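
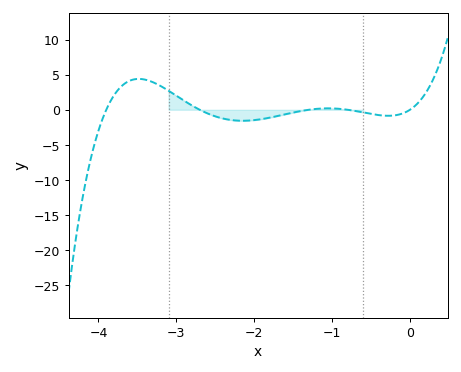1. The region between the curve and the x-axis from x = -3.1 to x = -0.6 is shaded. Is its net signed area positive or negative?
negative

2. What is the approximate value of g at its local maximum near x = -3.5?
4.5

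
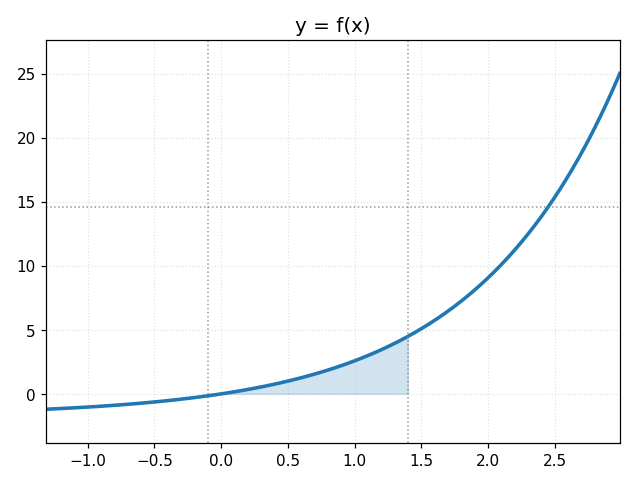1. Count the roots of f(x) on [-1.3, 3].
1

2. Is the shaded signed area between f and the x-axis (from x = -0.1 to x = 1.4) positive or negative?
positive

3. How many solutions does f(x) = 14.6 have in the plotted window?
1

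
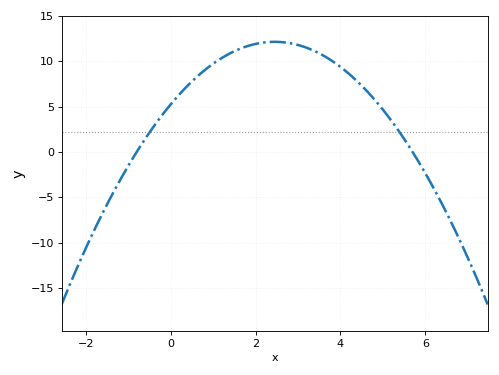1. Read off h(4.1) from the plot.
9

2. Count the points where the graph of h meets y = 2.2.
2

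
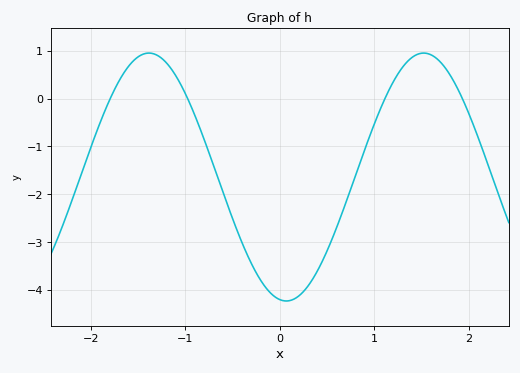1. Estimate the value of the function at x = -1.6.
0.675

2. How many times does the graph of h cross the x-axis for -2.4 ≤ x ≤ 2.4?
4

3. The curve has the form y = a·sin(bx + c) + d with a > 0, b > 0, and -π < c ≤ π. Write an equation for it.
y = 2.59sin(2.16x - 1.72) - 1.64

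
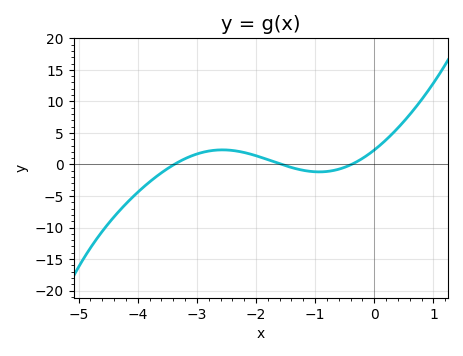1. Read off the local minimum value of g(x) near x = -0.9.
-1.17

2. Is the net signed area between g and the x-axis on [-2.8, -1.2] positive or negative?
positive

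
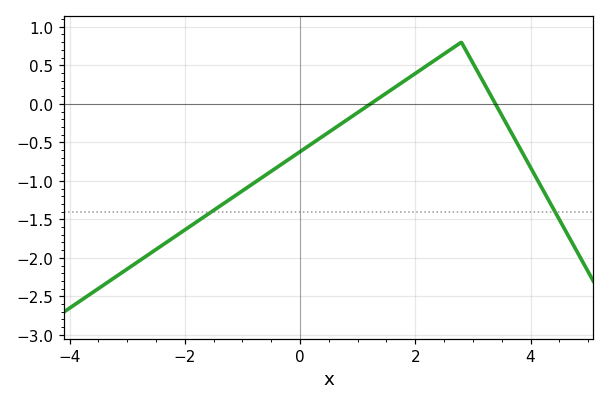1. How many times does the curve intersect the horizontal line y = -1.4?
2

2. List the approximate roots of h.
1.22, 3.39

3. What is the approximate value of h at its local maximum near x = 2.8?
0.799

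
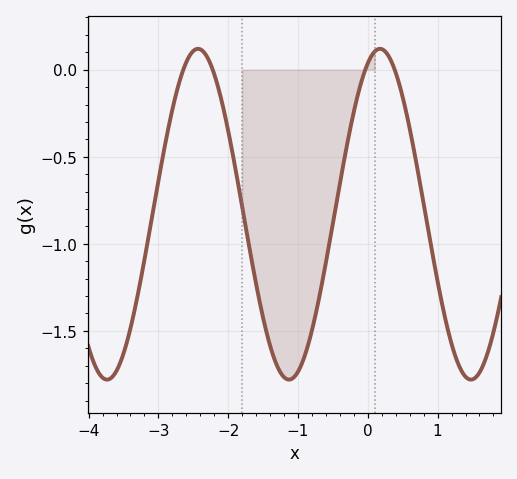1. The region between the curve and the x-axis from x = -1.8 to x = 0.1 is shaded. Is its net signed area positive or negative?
negative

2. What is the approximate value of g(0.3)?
0.077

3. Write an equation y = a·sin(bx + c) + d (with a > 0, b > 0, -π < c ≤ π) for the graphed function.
y = 0.95sin(2.41x + 1.15) - 0.83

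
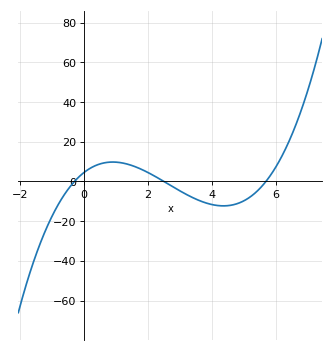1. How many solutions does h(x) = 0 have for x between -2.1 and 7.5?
3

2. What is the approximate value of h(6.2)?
12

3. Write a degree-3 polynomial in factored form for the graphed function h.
y = 1.06(x + 0.3)(x - 2.5)(x - 5.7)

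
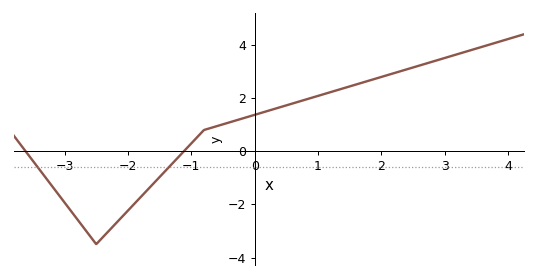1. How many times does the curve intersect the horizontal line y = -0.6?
2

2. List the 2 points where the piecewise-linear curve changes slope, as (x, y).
(-2.5, -3.5); (-0.8, 0.8)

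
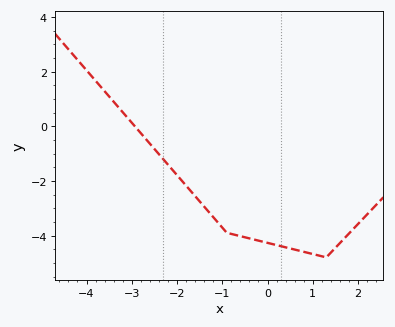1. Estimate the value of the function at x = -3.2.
0.515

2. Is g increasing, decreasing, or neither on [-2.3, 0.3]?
decreasing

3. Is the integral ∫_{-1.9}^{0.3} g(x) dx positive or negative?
negative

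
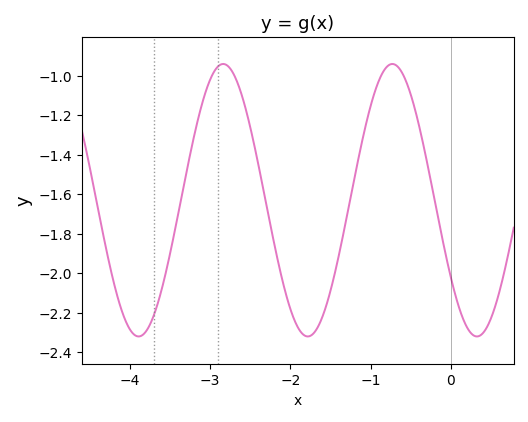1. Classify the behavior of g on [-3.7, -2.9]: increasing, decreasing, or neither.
increasing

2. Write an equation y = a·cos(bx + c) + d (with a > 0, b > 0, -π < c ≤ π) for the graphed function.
y = 0.69cos(2.98x + 2.17) - 1.63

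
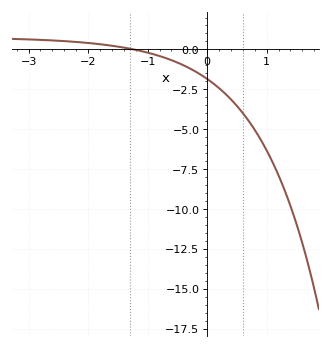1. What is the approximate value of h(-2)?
0.408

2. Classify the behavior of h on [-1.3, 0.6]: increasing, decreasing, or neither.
decreasing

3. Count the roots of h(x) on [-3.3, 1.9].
1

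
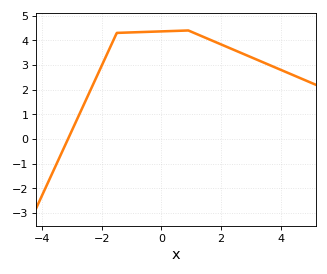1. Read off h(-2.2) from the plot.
2.5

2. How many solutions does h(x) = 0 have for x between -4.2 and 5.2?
1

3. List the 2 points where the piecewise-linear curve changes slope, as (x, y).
(-1.5, 4.3); (0.9, 4.4)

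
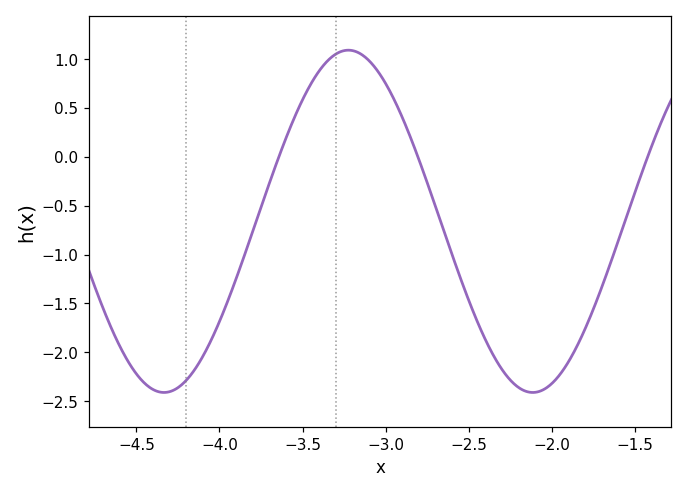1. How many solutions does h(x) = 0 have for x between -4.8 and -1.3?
3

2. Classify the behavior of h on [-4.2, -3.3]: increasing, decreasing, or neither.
increasing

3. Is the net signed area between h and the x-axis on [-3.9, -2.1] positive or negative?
negative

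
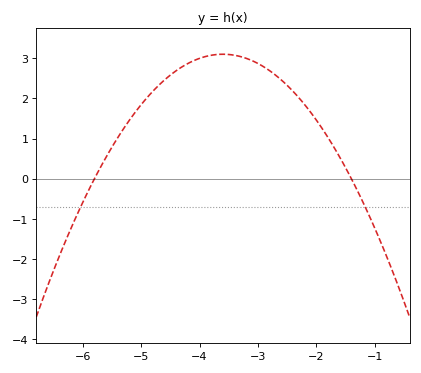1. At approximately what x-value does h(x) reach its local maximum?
-3.6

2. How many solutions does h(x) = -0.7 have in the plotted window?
2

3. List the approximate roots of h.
-5.8, -1.4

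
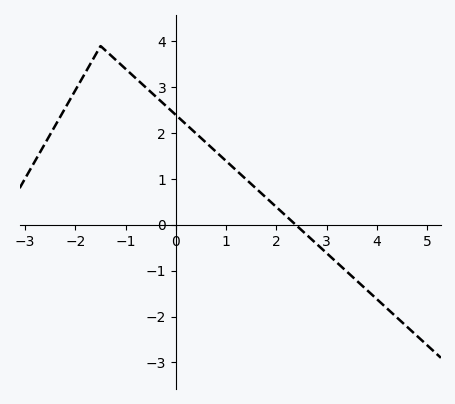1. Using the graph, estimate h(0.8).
1.6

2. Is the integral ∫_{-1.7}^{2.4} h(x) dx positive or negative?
positive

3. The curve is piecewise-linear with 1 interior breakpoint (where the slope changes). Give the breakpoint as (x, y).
(-1.5, 3.9)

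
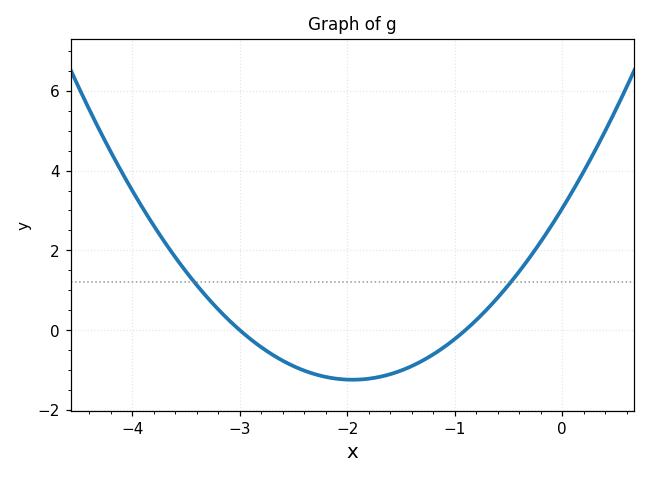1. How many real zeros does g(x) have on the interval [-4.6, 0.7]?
2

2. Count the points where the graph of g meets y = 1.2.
2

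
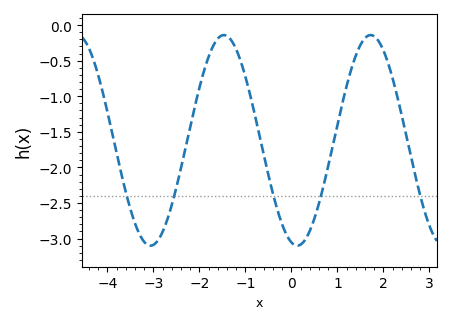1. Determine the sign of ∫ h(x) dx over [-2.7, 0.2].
negative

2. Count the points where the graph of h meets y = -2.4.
5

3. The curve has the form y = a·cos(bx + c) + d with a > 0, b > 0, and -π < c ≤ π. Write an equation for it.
y = 1.48cos(1.97x + 2.89) - 1.62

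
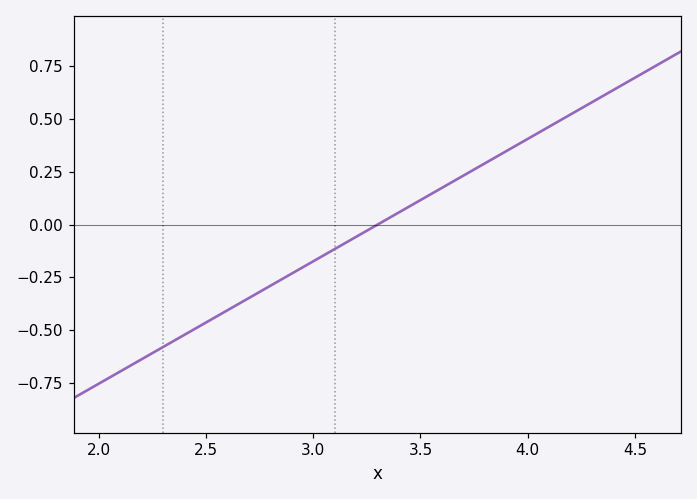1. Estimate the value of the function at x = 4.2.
0.522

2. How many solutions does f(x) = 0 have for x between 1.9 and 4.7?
1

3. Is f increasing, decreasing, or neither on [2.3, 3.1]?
increasing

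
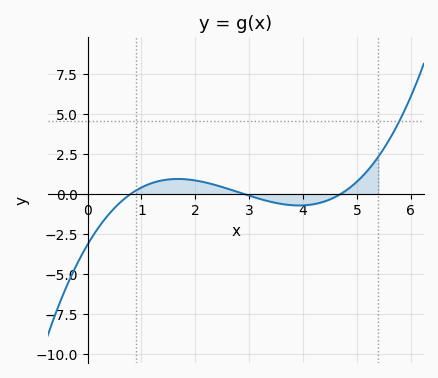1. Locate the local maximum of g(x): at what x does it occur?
1.7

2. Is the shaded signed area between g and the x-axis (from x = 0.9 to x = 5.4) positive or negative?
positive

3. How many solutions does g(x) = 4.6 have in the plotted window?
1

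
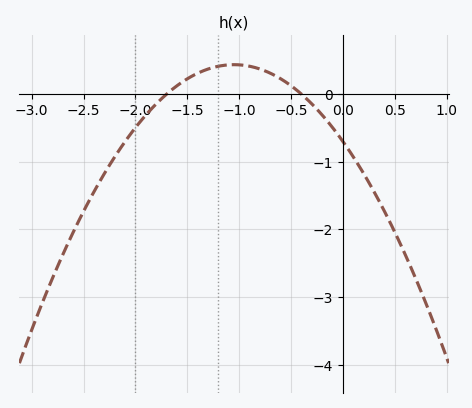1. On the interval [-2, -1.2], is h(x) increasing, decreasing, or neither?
increasing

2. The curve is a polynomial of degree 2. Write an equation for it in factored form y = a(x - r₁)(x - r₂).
y = -1.03(x + 1.7)(x + 0.4)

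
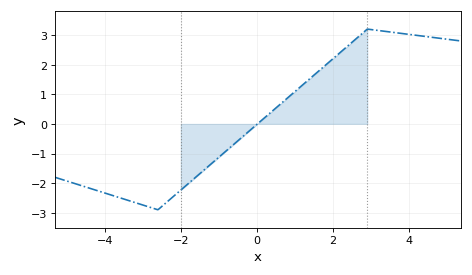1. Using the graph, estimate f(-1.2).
-1.35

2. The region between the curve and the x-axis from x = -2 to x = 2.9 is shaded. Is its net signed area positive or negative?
positive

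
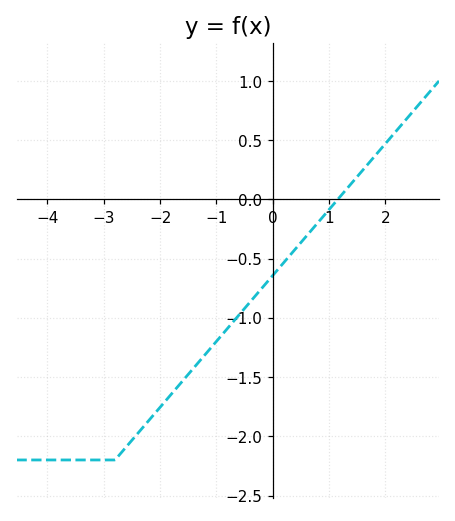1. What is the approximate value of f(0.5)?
-0.35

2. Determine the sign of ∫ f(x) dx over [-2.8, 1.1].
negative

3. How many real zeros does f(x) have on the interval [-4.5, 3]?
1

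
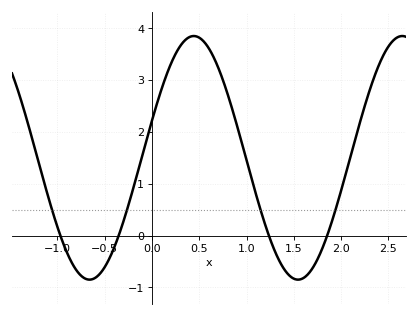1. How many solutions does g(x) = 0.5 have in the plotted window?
4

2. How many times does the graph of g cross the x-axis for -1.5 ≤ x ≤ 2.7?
4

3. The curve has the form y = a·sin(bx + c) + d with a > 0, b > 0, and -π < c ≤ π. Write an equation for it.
y = 2.35sin(2.85x + 0.31) + 1.5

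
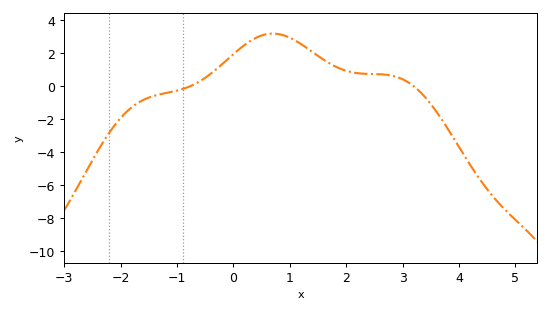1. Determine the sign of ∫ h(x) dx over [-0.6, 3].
positive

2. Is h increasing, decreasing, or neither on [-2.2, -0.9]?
increasing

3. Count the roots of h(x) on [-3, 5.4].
2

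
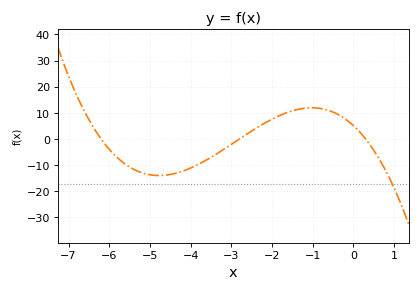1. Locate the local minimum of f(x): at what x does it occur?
-4.78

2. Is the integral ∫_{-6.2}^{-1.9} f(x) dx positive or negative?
negative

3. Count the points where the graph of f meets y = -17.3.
1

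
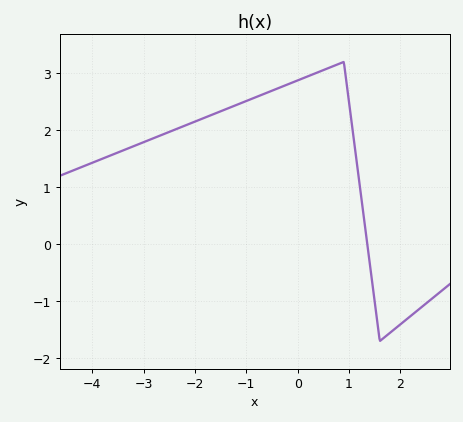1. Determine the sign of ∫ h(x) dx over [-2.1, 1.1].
positive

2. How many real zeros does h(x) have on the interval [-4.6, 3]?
1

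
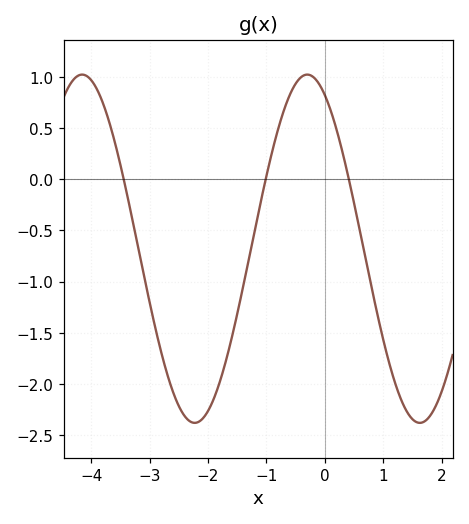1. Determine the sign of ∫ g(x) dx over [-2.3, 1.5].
negative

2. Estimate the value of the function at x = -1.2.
-0.504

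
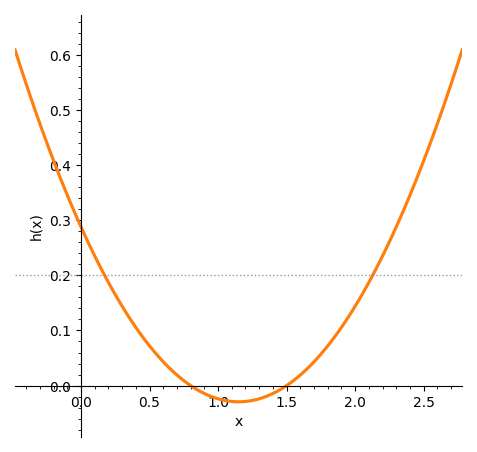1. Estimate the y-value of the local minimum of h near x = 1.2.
-0.03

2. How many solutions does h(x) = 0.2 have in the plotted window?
2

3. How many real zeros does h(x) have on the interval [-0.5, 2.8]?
2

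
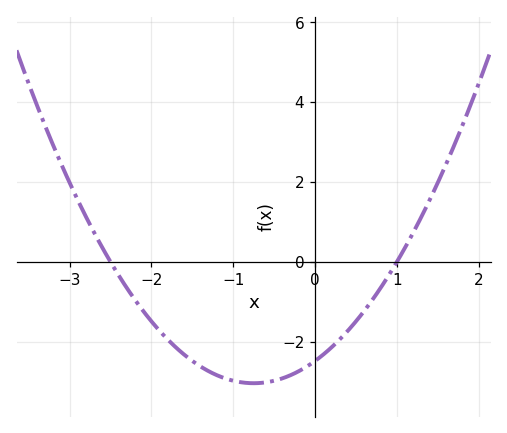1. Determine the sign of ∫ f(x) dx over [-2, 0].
negative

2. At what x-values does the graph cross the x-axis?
-2.5, 1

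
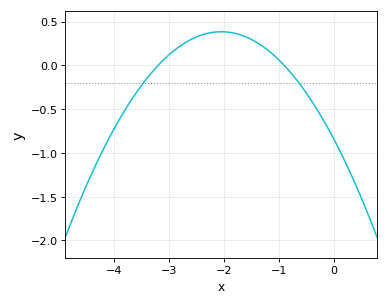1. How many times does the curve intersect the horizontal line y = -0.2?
2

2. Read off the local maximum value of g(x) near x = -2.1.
0.4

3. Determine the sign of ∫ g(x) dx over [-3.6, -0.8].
positive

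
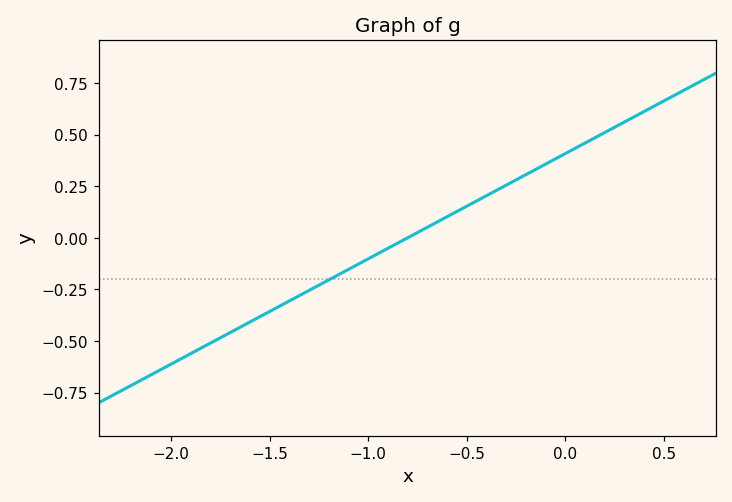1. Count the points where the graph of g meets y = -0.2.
1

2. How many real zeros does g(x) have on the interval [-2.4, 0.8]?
1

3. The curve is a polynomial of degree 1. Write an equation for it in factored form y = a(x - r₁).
y = 0.51(x + 0.8)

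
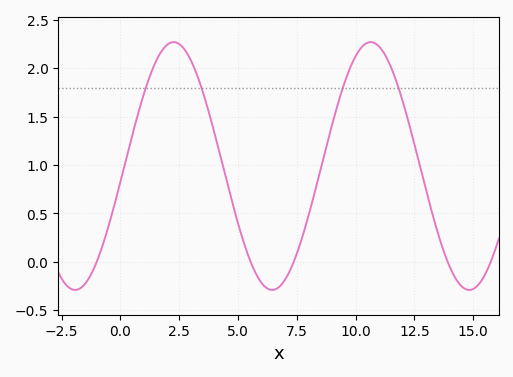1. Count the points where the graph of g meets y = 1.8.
4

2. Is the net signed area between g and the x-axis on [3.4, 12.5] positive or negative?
positive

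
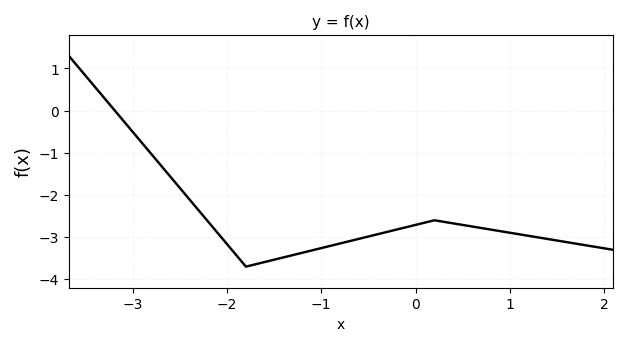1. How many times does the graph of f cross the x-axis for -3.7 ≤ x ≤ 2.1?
1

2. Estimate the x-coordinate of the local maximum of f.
0.201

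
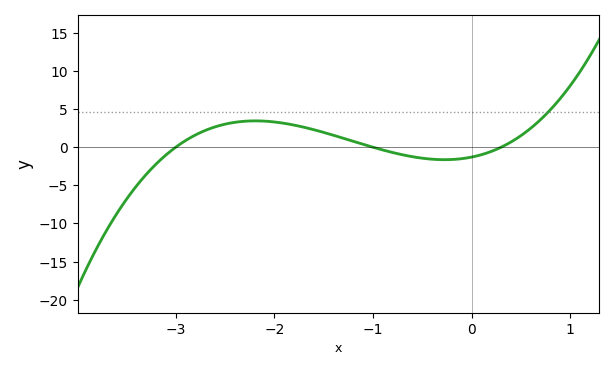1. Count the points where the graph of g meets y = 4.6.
1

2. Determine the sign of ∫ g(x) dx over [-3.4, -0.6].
positive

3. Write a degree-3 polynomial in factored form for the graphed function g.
y = 1.44(x + 3)(x + 1)(x - 0.3)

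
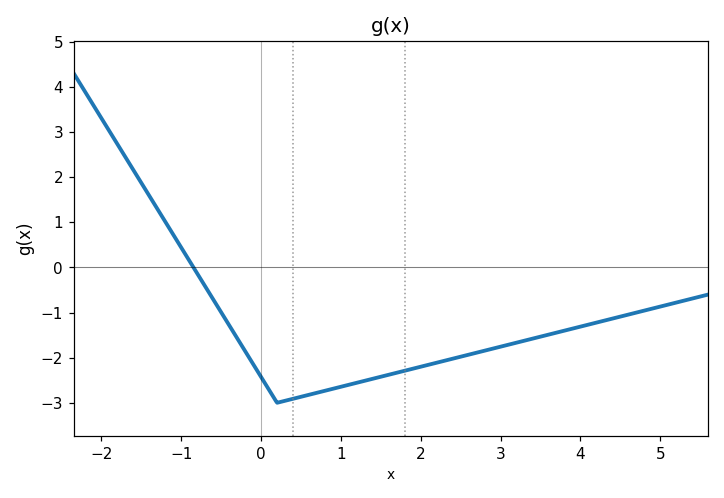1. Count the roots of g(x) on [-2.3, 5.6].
1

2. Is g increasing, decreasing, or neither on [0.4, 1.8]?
increasing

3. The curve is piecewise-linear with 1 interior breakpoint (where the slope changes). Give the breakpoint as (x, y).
(0.2, -3)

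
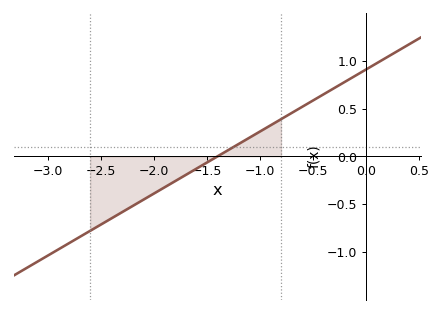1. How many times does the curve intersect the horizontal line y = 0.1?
1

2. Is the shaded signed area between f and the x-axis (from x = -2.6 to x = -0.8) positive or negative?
negative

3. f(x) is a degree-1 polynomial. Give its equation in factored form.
y = 0.65(x + 1.4)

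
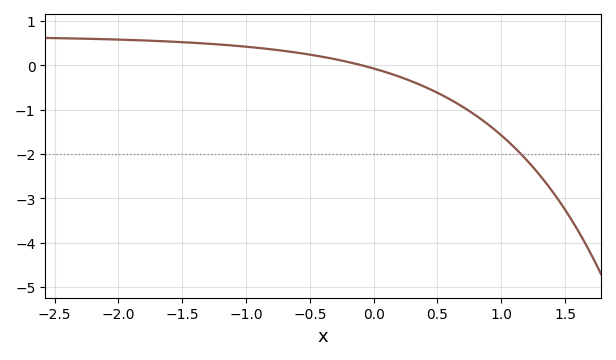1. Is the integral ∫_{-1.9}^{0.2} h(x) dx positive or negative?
positive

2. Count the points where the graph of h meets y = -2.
1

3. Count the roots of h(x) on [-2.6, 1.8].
1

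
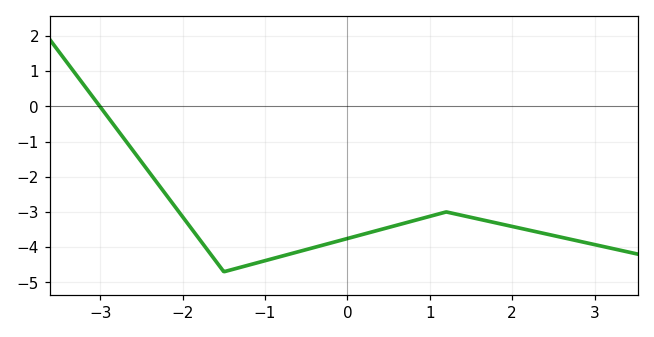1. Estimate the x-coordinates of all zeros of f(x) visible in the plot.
-3.01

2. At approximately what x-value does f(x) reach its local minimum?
-1.5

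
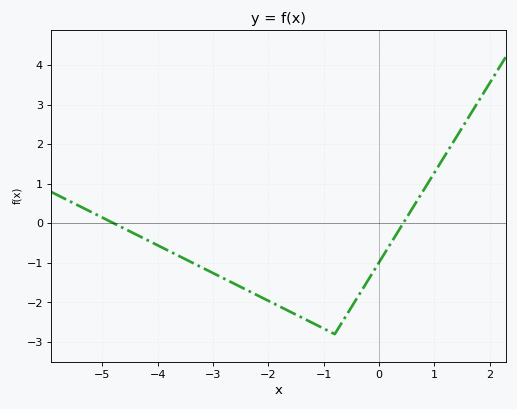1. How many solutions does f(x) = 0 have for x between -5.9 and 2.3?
2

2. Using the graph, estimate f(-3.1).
-1.2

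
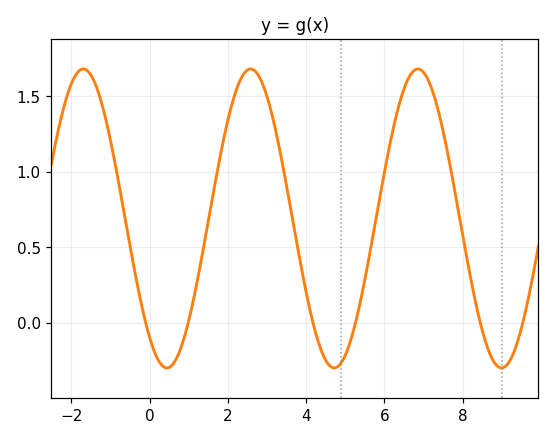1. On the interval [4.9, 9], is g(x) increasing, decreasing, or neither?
neither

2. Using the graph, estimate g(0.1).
-0.177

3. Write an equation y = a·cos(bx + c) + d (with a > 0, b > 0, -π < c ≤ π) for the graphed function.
y = 0.99cos(1.47x + 2.49) + 0.69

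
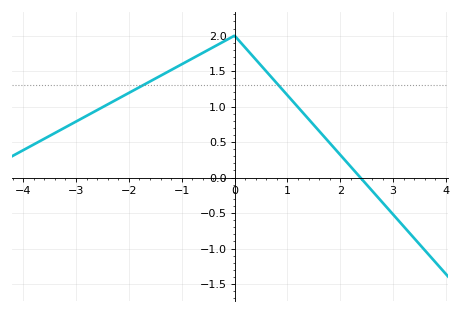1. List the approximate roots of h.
2.38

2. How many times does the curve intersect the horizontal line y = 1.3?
2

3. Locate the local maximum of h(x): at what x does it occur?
0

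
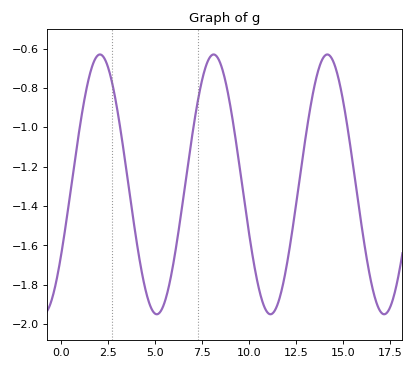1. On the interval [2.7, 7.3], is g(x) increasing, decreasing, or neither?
neither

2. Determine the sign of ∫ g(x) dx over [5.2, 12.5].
negative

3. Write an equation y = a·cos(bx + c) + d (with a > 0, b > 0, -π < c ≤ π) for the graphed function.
y = 0.66cos(1.04x - 2.16) - 1.29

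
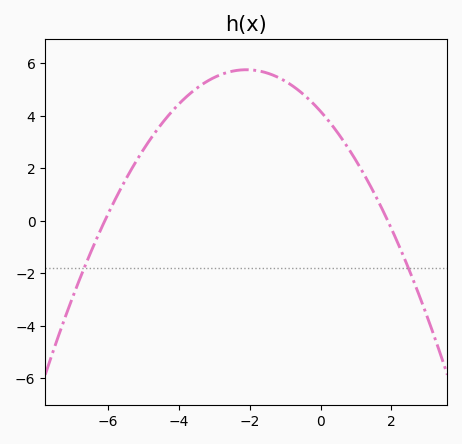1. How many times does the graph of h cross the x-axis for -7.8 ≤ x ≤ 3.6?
2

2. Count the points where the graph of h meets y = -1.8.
2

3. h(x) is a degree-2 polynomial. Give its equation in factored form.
y = -0.36(x + 6.1)(x - 1.9)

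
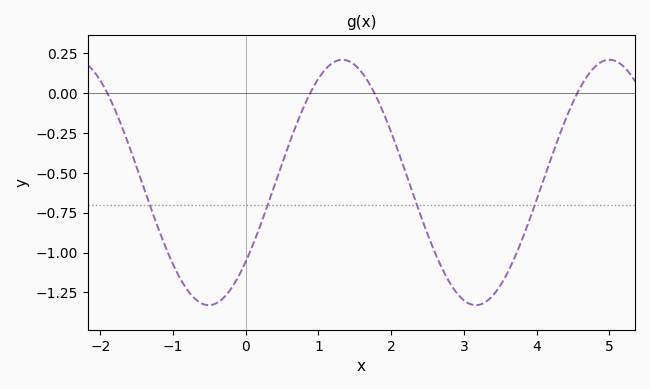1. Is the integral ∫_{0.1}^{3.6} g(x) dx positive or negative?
negative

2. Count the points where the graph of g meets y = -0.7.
4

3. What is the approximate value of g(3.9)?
-0.799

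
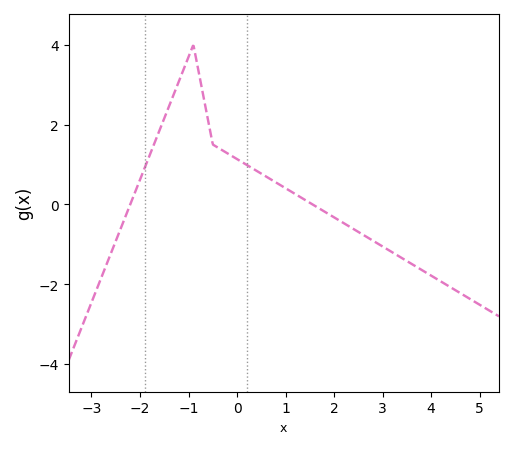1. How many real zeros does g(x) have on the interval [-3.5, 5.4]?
2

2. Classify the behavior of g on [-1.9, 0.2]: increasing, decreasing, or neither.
neither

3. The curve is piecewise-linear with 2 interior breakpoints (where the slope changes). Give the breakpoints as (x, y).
(-0.9, 4); (-0.5, 1.5)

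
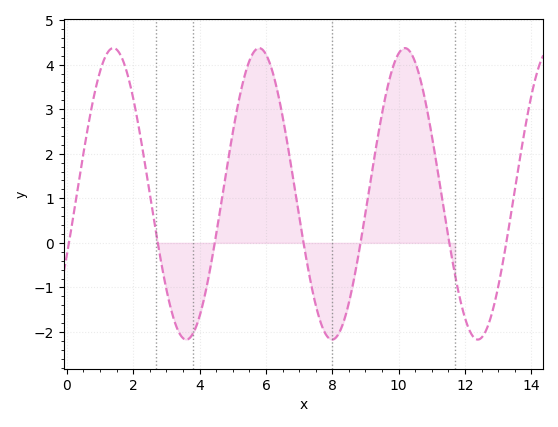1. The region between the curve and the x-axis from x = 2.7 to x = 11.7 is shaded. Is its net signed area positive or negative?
positive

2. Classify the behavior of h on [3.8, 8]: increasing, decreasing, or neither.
neither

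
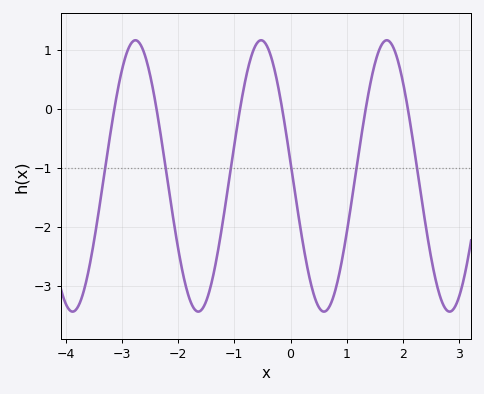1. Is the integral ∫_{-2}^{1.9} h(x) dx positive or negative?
negative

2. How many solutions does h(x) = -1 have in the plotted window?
6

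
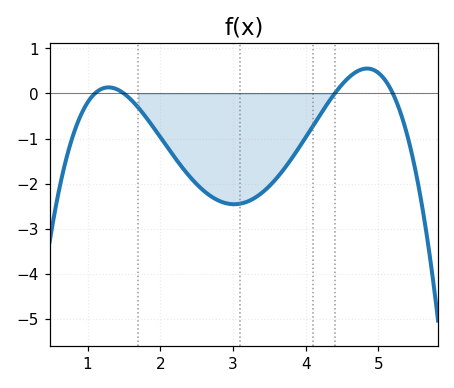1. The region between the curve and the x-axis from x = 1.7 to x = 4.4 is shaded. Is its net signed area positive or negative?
negative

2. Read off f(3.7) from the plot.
-1.68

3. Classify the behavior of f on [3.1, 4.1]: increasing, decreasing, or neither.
increasing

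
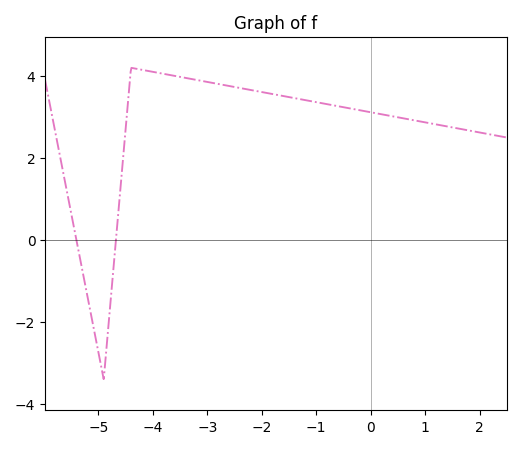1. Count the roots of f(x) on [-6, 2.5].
2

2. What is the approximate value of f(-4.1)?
4.2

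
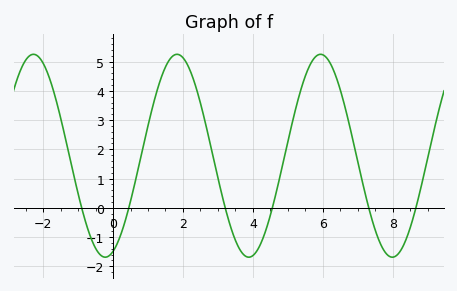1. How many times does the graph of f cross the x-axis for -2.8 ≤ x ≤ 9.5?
6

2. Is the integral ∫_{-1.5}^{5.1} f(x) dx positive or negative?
positive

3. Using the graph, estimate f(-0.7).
-0.807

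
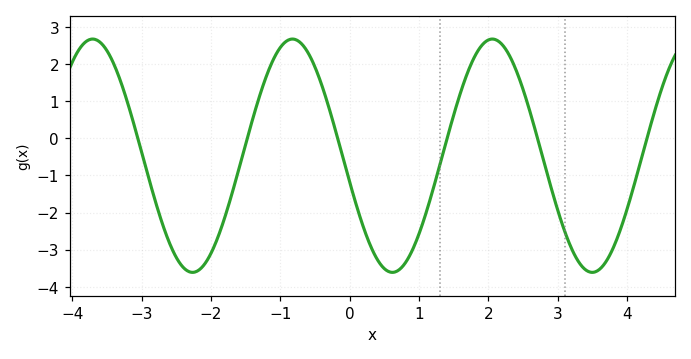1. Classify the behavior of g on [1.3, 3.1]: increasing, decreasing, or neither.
neither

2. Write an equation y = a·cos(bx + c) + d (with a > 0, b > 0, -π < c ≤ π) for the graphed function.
y = 3.14cos(2.18x + 1.8) - 0.47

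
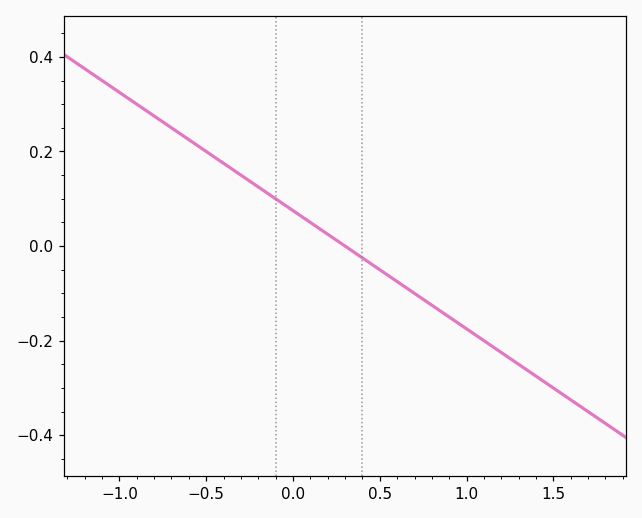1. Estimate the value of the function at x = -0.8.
0.275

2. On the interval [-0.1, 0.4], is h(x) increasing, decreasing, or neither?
decreasing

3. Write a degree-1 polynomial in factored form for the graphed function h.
y = -0.25(x - 0.3)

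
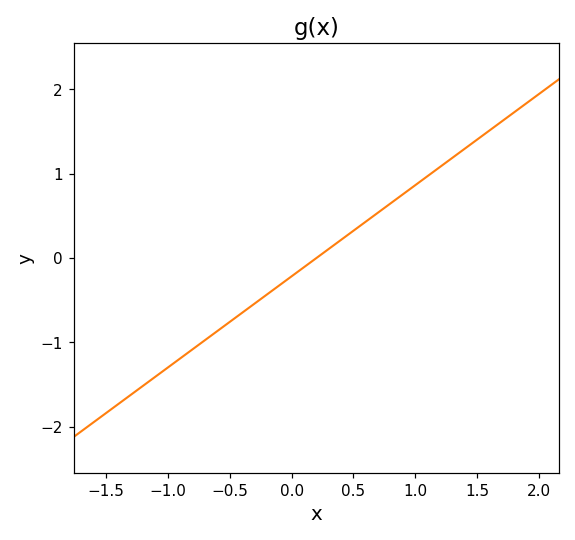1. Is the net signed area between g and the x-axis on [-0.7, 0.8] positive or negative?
negative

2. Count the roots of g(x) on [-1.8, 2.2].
1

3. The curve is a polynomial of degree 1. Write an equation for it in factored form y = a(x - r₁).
y = 1.08(x - 0.2)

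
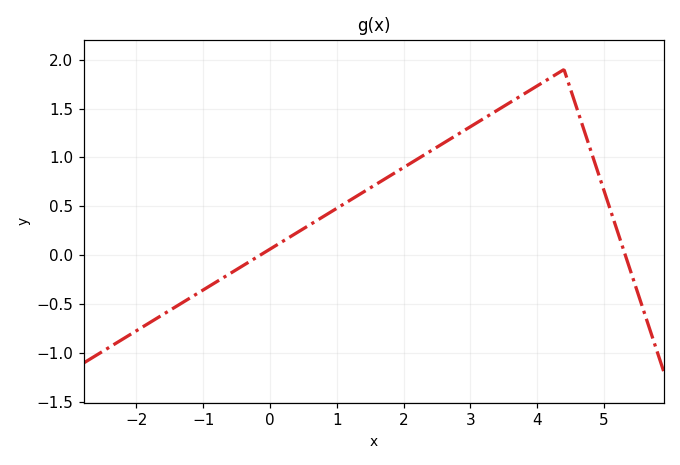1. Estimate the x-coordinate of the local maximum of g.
4.4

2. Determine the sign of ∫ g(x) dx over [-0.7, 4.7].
positive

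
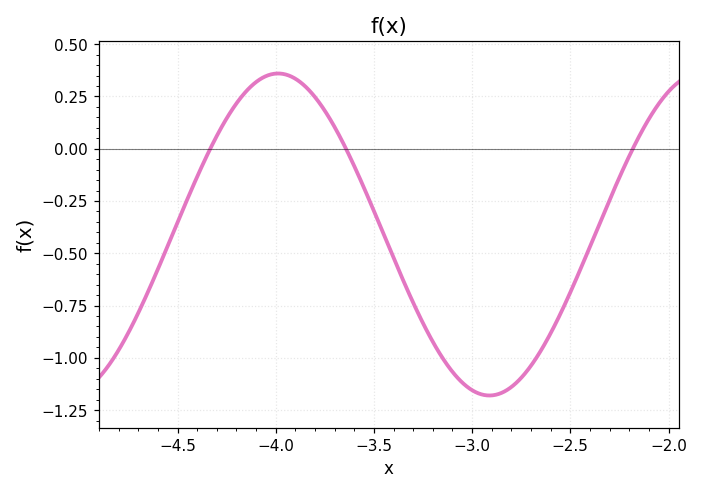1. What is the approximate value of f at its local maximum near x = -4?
0.36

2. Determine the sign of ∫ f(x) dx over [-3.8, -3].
negative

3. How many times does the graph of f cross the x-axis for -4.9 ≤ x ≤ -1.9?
3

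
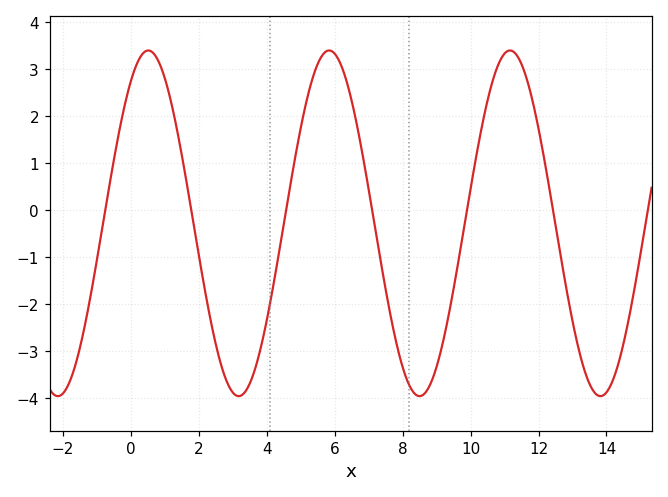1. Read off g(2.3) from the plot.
-2.18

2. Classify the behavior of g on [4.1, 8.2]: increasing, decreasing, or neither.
neither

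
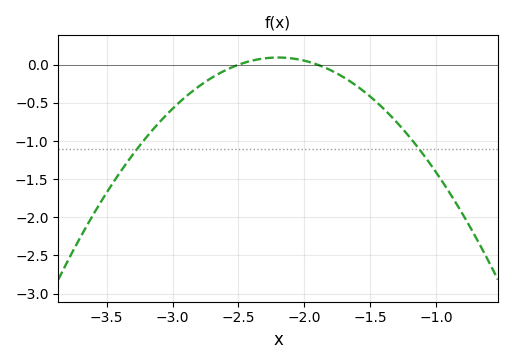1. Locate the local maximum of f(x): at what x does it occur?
-2.2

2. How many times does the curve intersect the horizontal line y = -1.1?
2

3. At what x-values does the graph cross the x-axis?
-2.5, -1.9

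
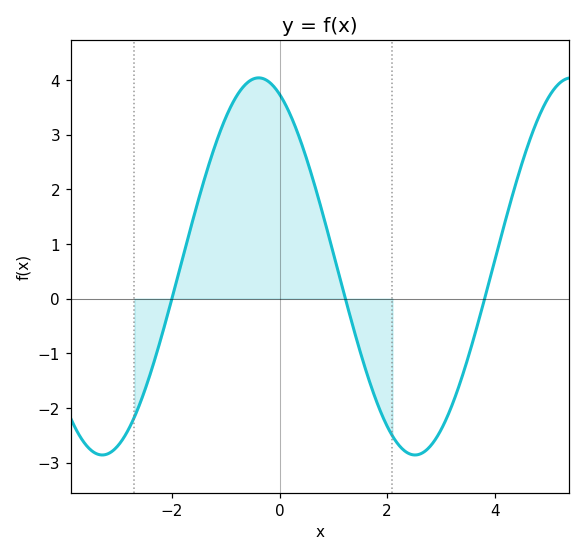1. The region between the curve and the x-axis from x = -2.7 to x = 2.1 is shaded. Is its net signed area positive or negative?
positive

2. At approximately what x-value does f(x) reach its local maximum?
-0.389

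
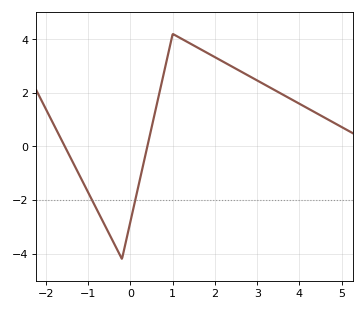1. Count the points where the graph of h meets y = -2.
2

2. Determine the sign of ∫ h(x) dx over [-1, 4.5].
positive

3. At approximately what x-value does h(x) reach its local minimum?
-0.2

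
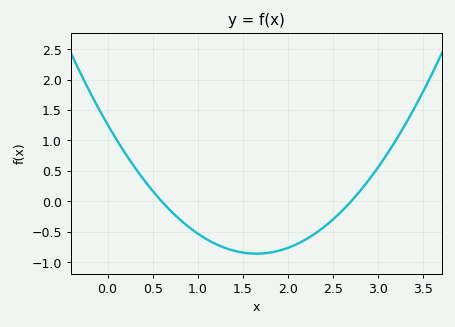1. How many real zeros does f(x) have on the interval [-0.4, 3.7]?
2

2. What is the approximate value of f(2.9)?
0.35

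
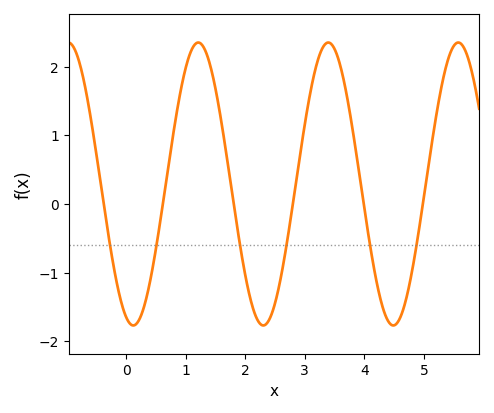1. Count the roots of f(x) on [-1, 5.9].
6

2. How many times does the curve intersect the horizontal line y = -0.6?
6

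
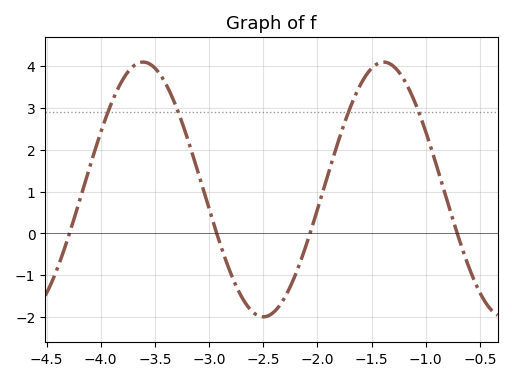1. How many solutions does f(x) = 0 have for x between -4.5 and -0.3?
4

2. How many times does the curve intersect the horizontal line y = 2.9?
4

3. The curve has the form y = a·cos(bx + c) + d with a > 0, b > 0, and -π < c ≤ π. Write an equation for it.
y = 3.05cos(2.8x - 2.4) + 1.05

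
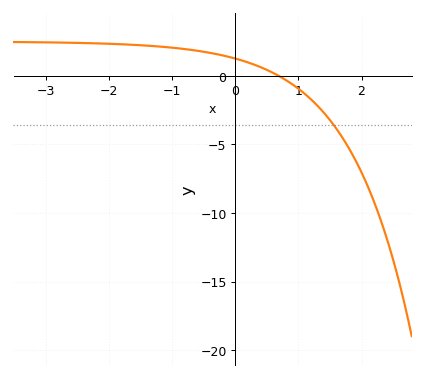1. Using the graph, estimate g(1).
-0.939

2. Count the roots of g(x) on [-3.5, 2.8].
1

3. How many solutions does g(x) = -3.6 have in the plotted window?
1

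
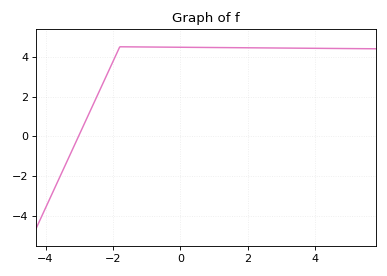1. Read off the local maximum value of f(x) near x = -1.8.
4.5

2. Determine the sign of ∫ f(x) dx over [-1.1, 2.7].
positive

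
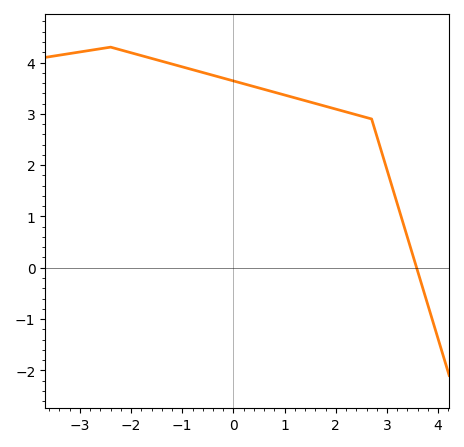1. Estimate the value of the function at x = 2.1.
3.06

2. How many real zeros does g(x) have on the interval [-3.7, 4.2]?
1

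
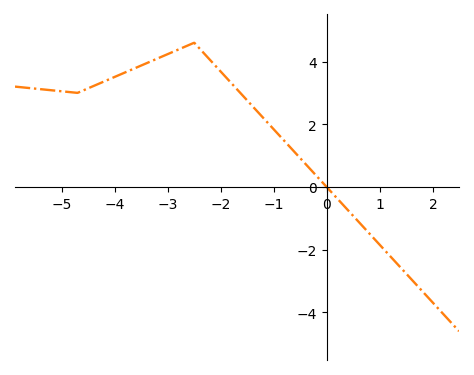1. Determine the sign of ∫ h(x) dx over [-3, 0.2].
positive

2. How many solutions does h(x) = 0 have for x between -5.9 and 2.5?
1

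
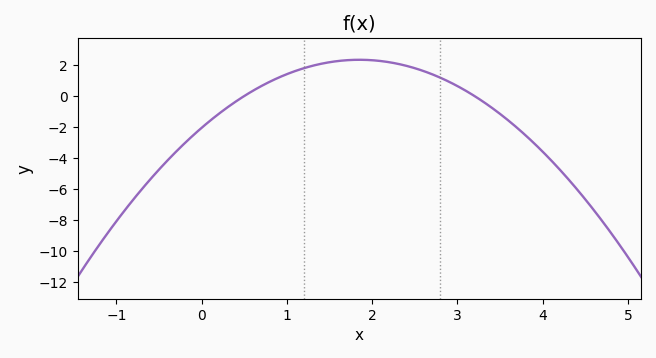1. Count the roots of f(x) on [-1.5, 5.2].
2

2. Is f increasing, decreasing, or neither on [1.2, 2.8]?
neither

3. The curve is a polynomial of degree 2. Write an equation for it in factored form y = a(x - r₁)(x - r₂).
y = -1.28(x - 0.5)(x - 3.2)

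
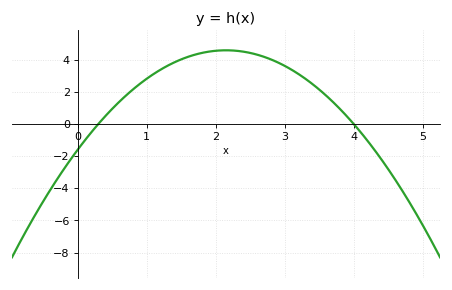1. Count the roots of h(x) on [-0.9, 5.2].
2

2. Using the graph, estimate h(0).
-1.61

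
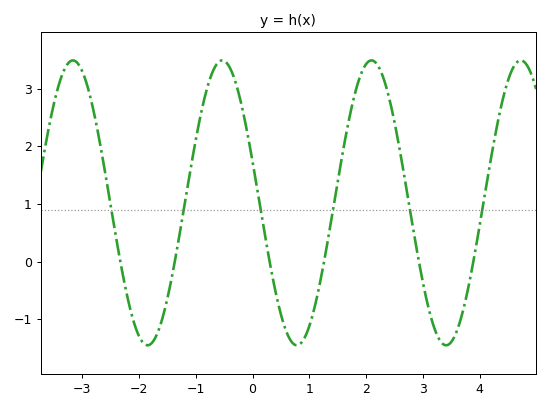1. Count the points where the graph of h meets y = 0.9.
6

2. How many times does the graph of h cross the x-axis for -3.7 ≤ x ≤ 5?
6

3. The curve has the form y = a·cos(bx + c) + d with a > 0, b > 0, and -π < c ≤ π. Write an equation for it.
y = 2.47cos(2.39x + 1.28) + 1.02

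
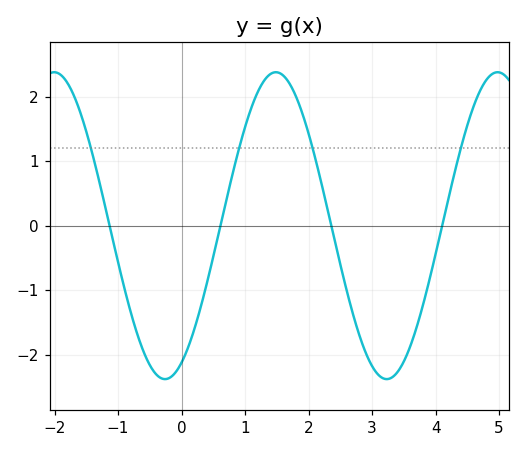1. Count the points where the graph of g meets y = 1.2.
4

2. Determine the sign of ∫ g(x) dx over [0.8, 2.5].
positive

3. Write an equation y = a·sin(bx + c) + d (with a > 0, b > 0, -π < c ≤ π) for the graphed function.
y = 2.38sin(1.8x - 1.1) + 0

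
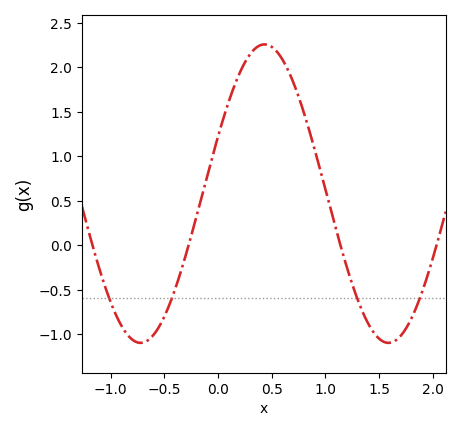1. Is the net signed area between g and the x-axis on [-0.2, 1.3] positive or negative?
positive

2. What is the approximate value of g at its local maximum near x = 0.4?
2.25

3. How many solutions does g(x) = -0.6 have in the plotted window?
4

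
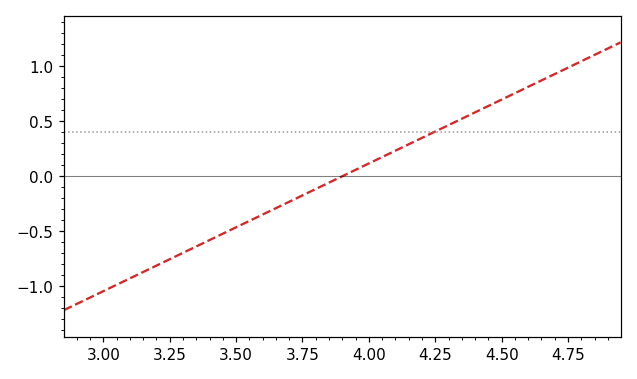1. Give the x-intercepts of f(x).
3.9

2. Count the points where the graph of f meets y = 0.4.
1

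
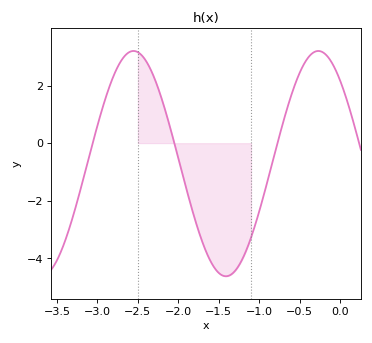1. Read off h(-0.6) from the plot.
1.6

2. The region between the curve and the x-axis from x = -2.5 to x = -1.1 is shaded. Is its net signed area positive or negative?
negative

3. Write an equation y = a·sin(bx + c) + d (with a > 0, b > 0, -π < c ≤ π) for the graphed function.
y = 3.91sin(2.8x + 2.3) - 0.71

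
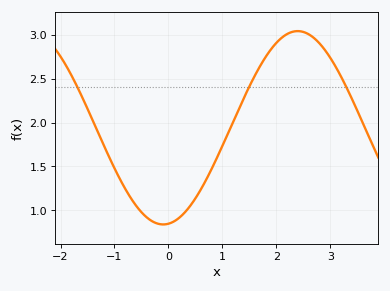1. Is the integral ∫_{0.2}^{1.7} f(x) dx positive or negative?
positive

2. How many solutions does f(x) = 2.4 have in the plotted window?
3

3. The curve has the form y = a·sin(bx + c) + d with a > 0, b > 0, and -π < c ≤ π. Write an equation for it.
y = 1.1sin(1.3x - 1.4) + 1.94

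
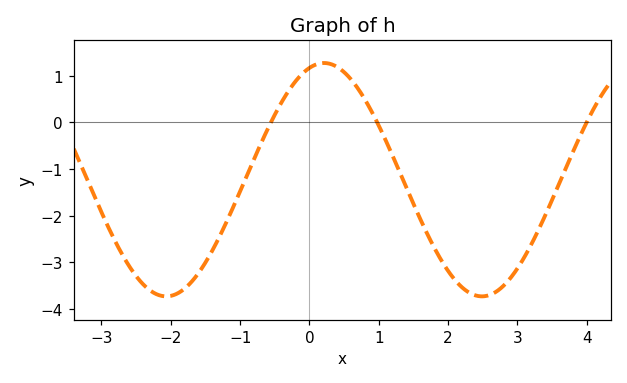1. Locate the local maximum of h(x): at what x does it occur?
0.212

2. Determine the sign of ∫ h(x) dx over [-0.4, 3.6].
negative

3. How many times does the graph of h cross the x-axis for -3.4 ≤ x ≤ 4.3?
3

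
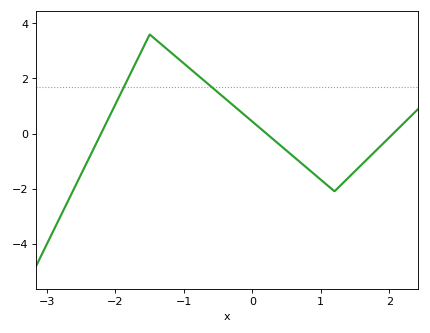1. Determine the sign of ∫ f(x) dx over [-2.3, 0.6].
positive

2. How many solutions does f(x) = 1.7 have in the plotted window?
2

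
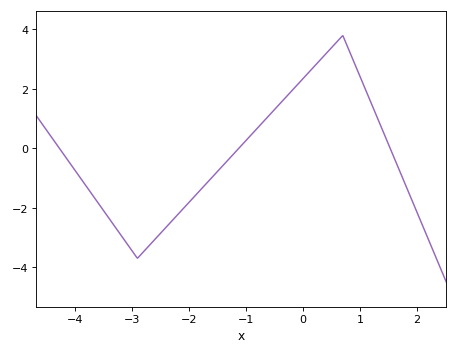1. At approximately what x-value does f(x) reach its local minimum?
-2.9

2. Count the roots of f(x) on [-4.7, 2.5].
3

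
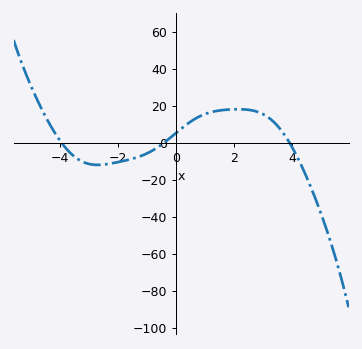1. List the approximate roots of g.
-4, -0.4, 4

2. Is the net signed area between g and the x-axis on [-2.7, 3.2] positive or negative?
positive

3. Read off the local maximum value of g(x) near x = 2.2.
18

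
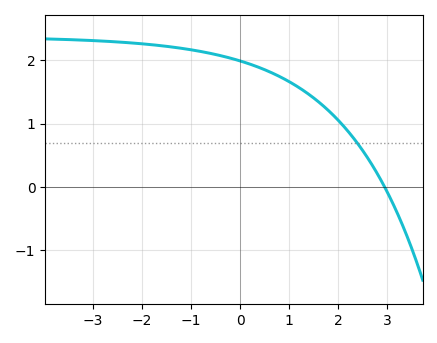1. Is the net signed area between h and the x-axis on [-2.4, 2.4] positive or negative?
positive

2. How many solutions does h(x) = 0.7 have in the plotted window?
1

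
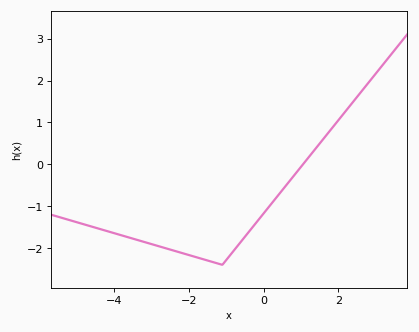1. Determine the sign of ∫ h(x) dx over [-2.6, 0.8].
negative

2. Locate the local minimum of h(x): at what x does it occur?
-1.1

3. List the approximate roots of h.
1.05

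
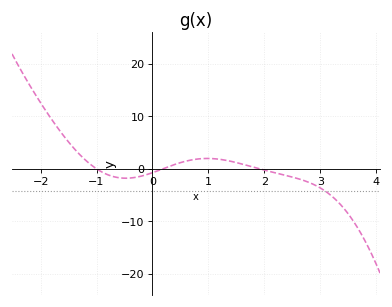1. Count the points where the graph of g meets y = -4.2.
1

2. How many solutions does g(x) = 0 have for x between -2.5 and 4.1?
3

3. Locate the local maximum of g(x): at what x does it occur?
0.98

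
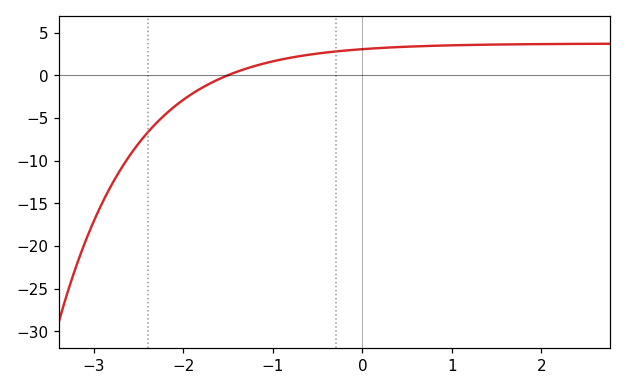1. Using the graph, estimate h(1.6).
3.62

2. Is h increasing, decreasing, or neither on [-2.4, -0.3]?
increasing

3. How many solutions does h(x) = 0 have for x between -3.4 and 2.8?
1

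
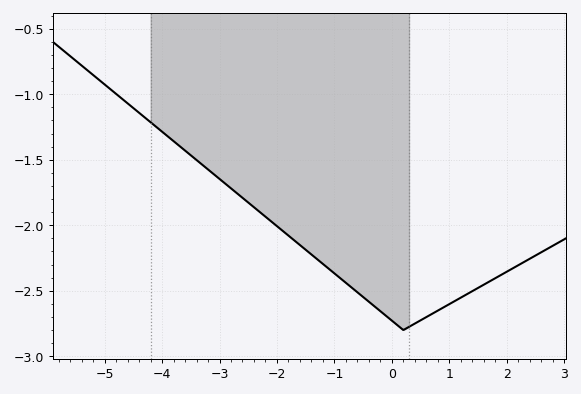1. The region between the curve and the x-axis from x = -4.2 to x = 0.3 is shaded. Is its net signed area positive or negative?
negative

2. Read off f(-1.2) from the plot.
-2.3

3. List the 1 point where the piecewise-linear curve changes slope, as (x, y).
(0.2, -2.8)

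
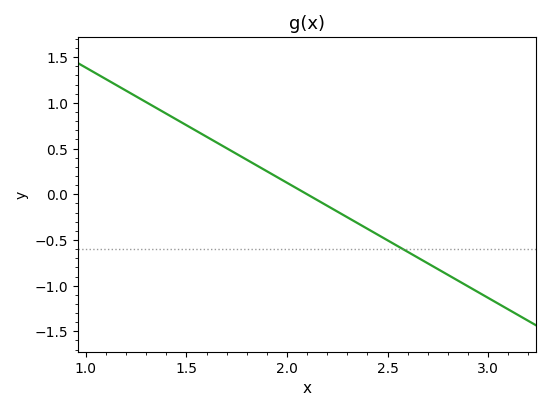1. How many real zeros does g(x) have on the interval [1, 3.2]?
1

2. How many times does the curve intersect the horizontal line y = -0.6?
1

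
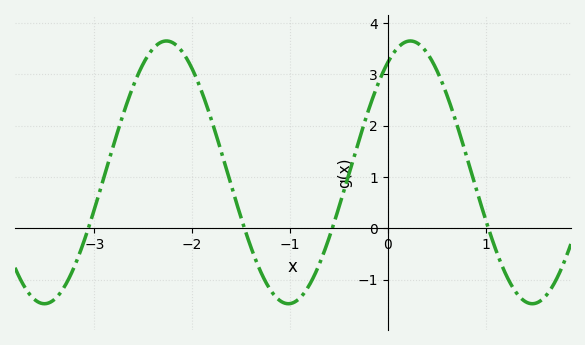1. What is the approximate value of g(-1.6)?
0.835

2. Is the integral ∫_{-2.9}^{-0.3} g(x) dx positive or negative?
positive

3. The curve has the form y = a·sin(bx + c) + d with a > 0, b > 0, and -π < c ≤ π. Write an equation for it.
y = 2.56sin(2.52x + 0.99) + 1.09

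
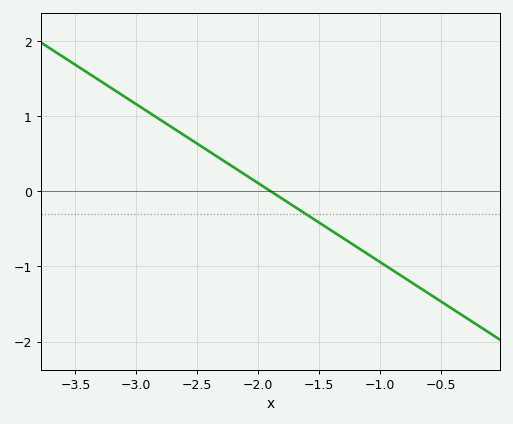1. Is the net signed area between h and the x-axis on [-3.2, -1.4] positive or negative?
positive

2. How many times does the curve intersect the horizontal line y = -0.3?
1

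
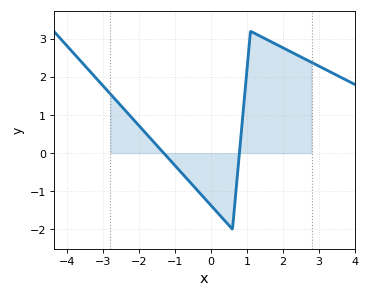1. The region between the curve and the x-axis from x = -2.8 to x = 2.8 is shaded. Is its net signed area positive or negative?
positive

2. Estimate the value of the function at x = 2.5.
2.53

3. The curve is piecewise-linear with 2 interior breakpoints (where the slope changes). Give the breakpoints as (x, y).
(0.6, -2); (1.1, 3.2)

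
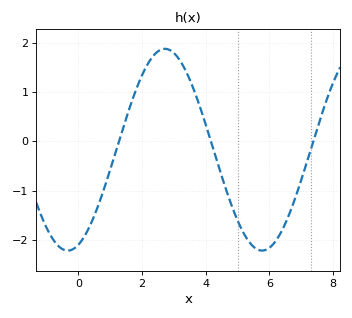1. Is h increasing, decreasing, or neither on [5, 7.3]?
neither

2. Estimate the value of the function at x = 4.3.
-0.3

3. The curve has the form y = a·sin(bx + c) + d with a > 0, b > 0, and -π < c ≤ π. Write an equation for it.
y = 2.05sin(1x - 1.2) - 0.17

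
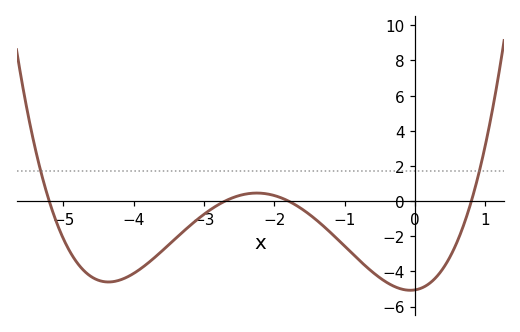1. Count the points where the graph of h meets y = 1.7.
2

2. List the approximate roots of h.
-5.2, -2.7, -1.8, 0.8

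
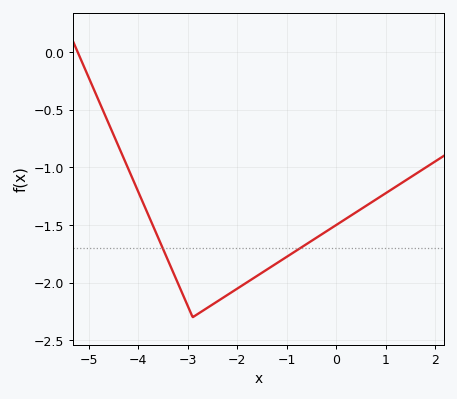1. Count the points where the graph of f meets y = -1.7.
2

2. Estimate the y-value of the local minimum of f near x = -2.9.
-2.3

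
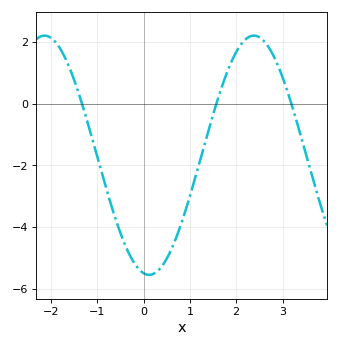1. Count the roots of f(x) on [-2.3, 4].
3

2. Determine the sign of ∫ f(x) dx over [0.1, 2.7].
negative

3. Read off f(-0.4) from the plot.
-4.57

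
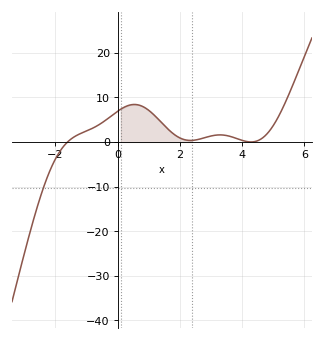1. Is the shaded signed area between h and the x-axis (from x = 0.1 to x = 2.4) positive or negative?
positive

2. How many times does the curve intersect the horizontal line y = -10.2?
1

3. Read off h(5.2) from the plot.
6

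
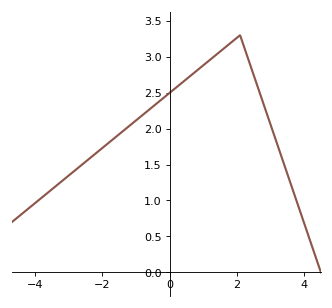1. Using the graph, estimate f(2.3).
3.03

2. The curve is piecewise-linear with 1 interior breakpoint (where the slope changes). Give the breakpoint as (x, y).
(2.1, 3.3)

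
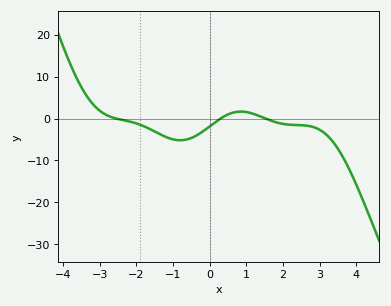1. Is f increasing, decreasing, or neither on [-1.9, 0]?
neither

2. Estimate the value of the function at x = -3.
2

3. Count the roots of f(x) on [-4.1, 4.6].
3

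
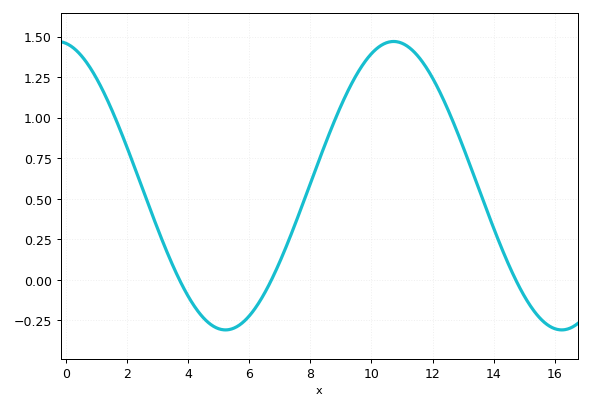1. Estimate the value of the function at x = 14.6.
0.05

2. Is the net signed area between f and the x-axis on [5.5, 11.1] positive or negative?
positive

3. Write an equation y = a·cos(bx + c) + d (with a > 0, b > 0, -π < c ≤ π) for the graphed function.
y = 0.89cos(0.57x + 0.17) + 0.58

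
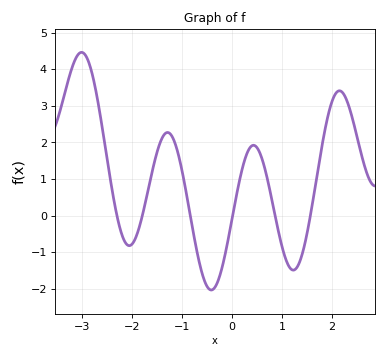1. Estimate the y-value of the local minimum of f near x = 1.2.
-1.49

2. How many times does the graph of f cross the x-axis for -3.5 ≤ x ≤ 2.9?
6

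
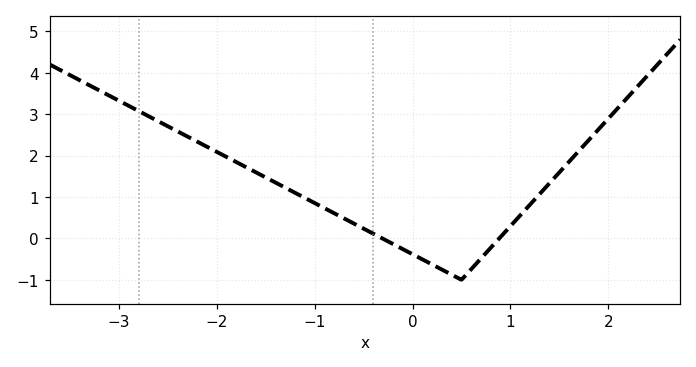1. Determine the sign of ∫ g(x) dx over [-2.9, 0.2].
positive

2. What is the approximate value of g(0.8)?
-0.2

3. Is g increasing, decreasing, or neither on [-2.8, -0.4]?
decreasing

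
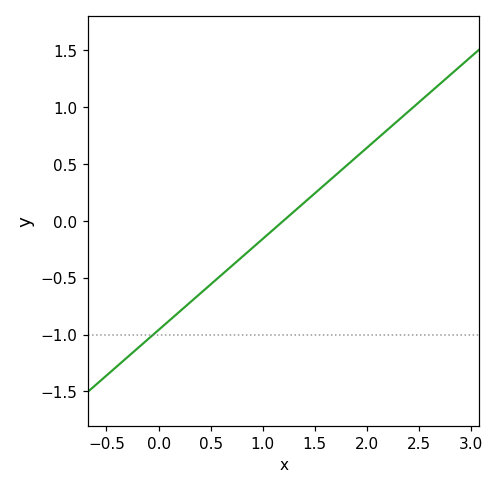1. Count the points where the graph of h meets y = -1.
1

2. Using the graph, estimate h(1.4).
0.15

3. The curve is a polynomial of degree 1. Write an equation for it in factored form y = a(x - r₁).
y = 0.8(x - 1.2)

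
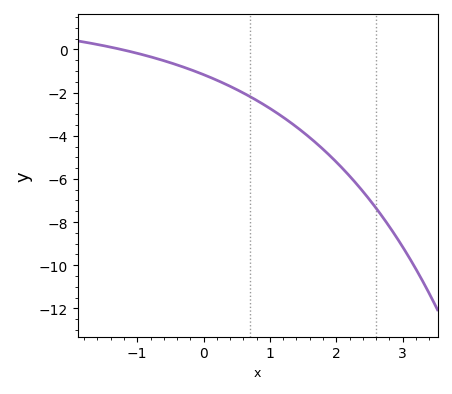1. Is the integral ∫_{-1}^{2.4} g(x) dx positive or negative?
negative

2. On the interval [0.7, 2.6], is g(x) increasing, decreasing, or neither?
decreasing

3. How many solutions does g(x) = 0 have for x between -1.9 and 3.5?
1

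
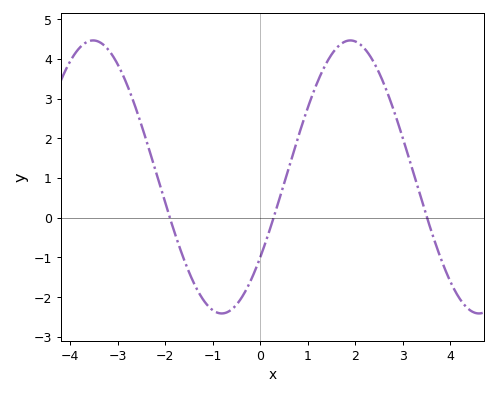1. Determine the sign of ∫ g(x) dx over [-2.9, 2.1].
positive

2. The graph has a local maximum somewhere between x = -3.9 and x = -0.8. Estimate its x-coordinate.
-3.6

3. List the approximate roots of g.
-2, 0.2, 3.6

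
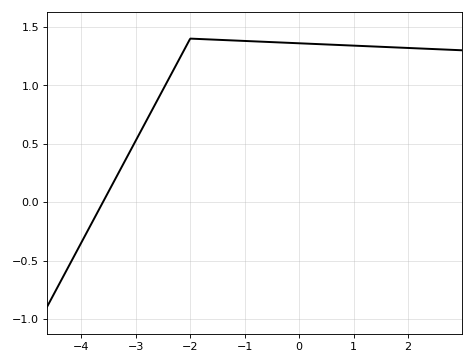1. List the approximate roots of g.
-3.6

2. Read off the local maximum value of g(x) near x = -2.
1.4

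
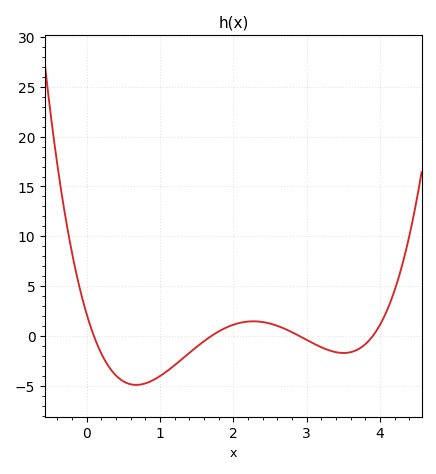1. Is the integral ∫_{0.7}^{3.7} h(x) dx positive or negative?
negative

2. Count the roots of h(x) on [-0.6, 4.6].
4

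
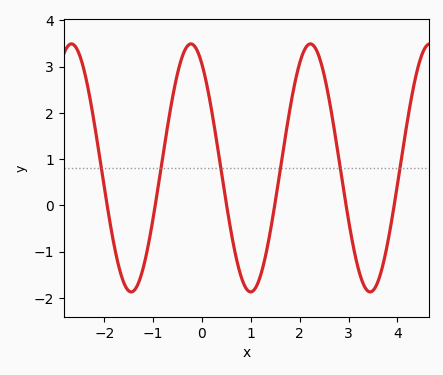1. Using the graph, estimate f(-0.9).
0.381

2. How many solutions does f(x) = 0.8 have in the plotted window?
6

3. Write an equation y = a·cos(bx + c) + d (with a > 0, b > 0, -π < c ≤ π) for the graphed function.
y = 2.68cos(2.57x + 0.582) + 0.81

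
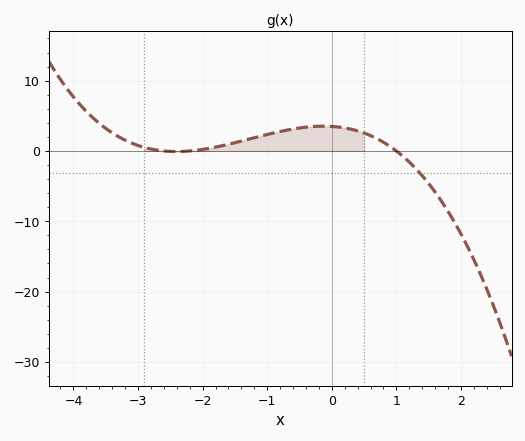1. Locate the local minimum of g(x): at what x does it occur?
-2.41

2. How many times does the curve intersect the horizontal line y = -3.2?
1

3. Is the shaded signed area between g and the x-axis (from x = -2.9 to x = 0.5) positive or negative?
positive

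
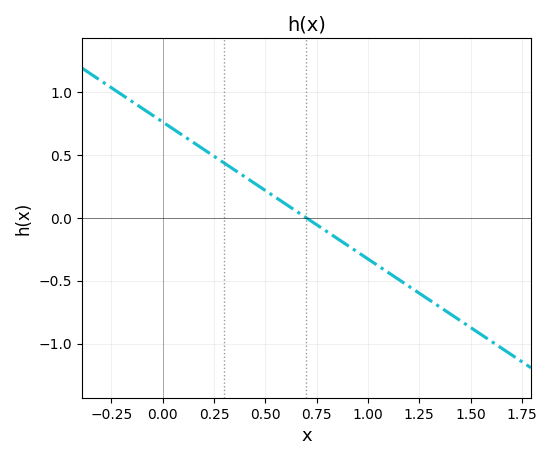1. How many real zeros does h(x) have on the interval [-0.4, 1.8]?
1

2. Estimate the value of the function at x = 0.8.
-0.109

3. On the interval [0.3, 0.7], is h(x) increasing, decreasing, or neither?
decreasing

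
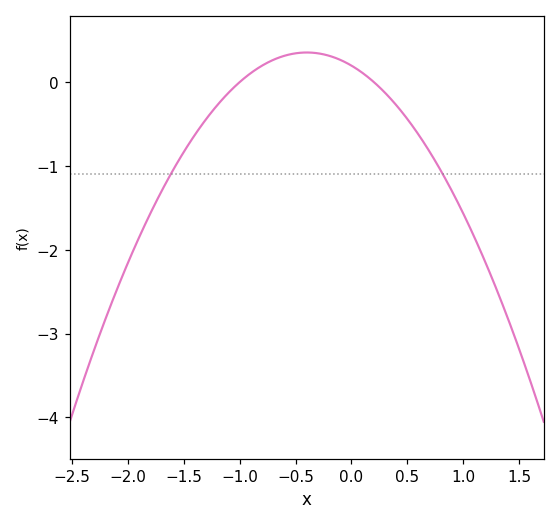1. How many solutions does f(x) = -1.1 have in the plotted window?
2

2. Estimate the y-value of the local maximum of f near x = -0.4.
0.353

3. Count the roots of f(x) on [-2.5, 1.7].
2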